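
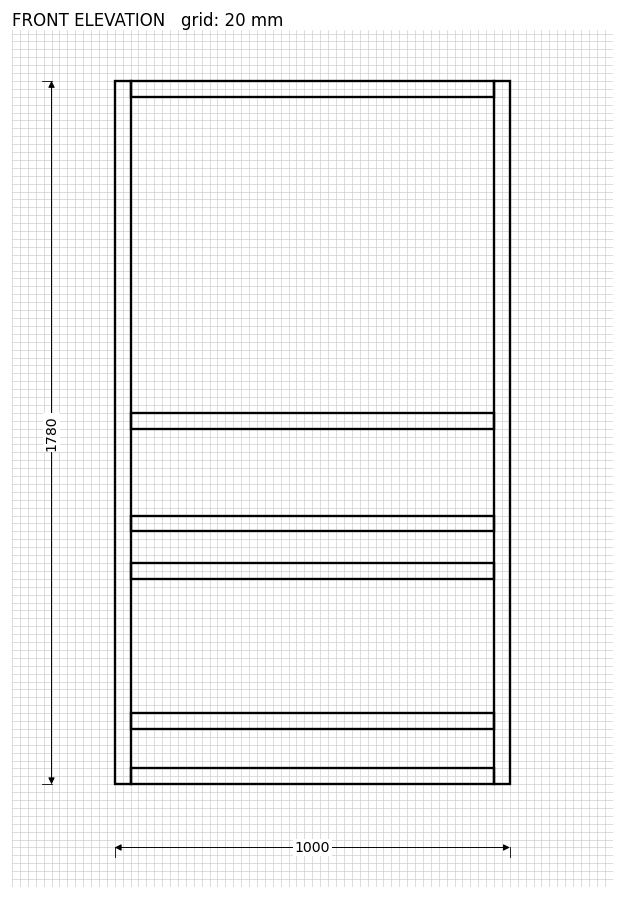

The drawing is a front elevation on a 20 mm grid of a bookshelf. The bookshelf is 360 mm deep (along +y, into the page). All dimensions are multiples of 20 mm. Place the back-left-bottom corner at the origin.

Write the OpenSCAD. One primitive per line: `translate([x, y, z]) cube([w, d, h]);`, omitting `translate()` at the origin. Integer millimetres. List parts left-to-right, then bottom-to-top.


cube([40, 360, 1780]);
translate([40, 0, 0]) cube([920, 360, 40]);
translate([40, 0, 140]) cube([920, 360, 40]);
translate([40, 0, 520]) cube([920, 360, 40]);
translate([40, 0, 640]) cube([920, 360, 40]);
translate([40, 0, 900]) cube([920, 360, 40]);
translate([40, 0, 1740]) cube([920, 360, 40]);
translate([960, 0, 0]) cube([40, 360, 1780]);


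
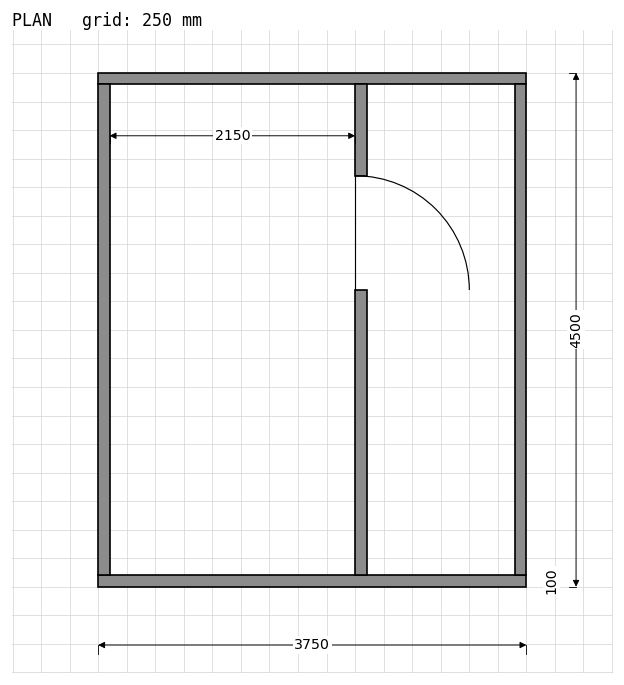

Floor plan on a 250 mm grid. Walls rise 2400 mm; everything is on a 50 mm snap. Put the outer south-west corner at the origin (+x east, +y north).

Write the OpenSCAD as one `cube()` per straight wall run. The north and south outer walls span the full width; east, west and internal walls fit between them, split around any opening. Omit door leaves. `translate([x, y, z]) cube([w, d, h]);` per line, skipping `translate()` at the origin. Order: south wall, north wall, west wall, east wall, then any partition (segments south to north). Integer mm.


cube([3750, 100, 2400]);
translate([0, 4400, 0]) cube([3750, 100, 2400]);
translate([0, 100, 0]) cube([100, 4300, 2400]);
translate([3650, 100, 0]) cube([100, 4300, 2400]);
translate([2250, 100, 0]) cube([100, 2500, 2400]);
translate([2250, 3600, 0]) cube([100, 800, 2400]);


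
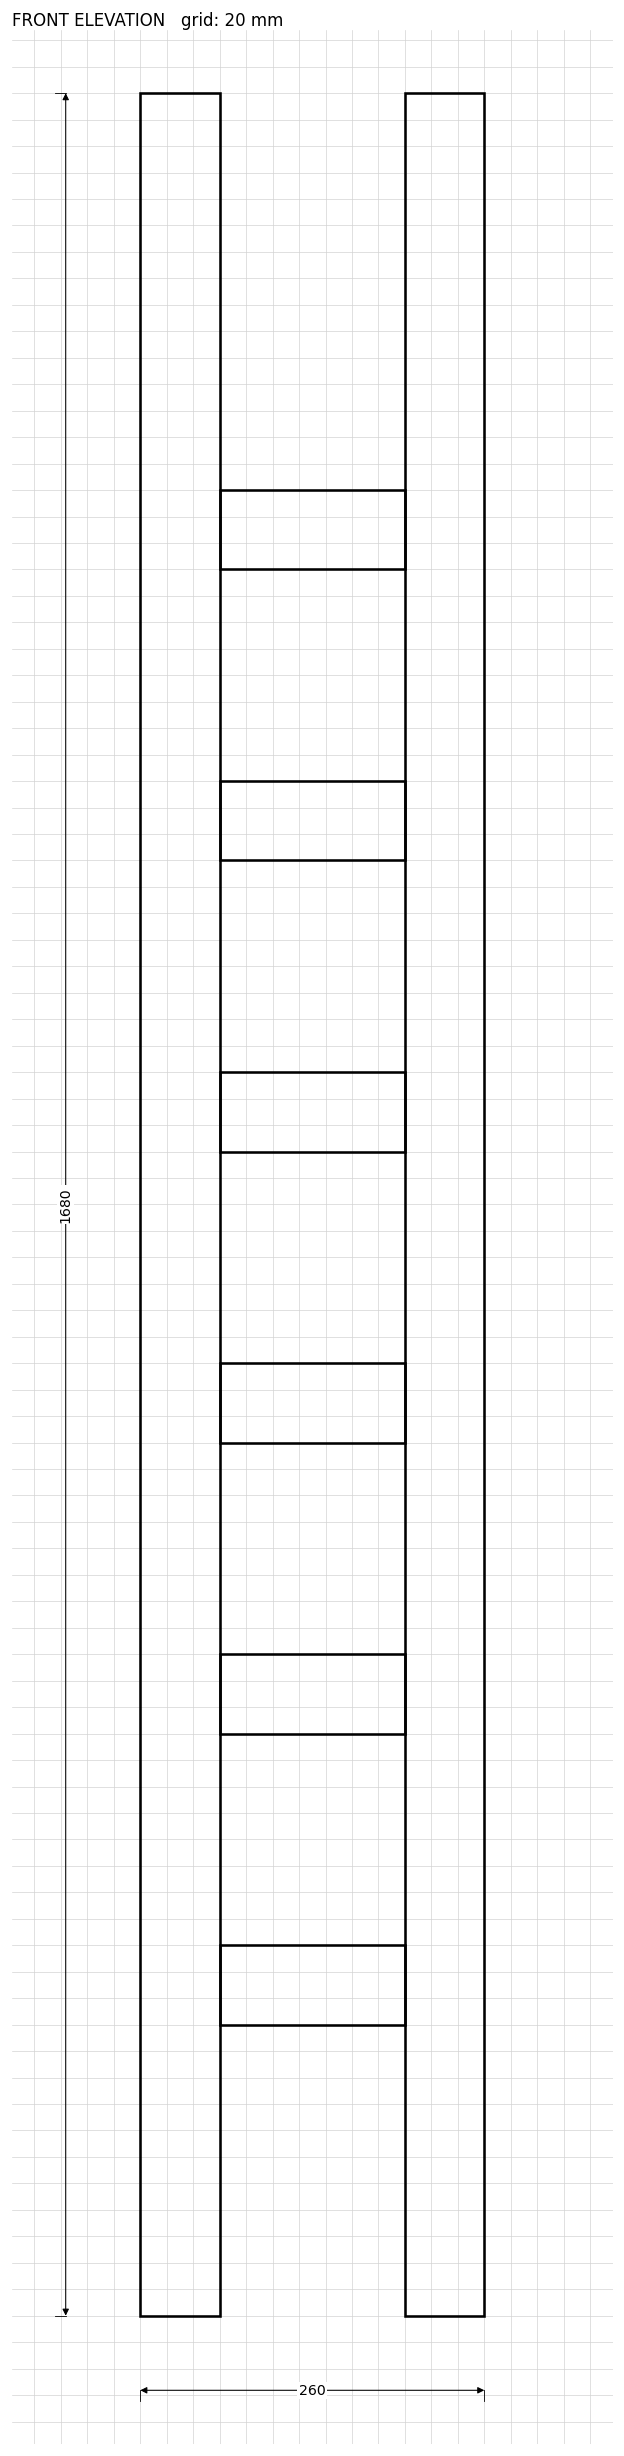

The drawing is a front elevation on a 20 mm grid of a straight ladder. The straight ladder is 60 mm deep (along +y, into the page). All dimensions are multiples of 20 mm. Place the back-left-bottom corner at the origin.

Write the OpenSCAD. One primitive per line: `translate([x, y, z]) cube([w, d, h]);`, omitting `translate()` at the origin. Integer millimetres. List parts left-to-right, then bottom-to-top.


cube([60, 60, 1680]);
translate([60, 0, 220]) cube([140, 60, 60]);
translate([60, 0, 440]) cube([140, 60, 60]);
translate([60, 0, 660]) cube([140, 60, 60]);
translate([60, 0, 880]) cube([140, 60, 60]);
translate([60, 0, 1100]) cube([140, 60, 60]);
translate([60, 0, 1320]) cube([140, 60, 60]);
translate([200, 0, 0]) cube([60, 60, 1680]);


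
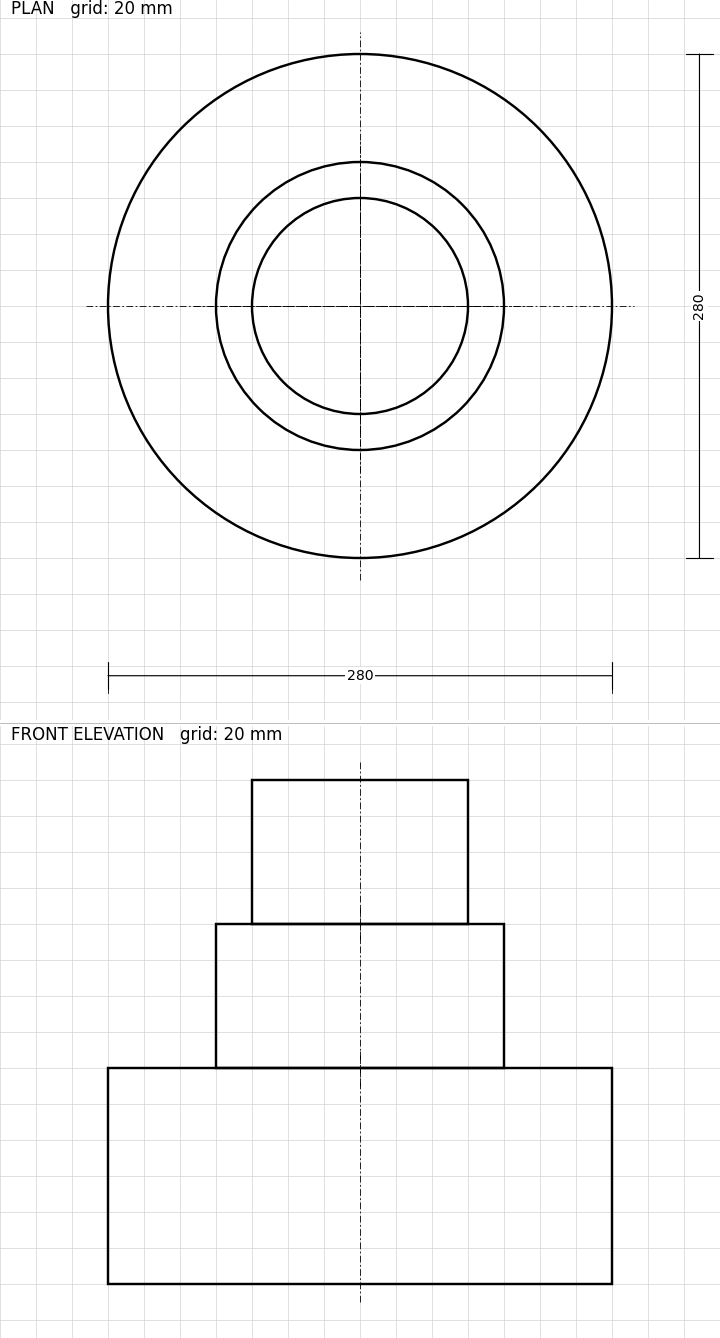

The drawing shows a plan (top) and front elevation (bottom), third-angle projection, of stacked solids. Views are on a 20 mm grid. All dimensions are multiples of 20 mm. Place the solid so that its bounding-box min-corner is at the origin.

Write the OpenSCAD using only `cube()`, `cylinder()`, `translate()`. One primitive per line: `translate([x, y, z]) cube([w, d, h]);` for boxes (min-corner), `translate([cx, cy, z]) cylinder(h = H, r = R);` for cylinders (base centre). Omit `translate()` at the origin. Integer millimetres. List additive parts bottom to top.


translate([140, 140, 0]) cylinder(h = 120, r = 140);
translate([140, 140, 120]) cylinder(h = 80, r = 80);
translate([140, 140, 200]) cylinder(h = 80, r = 60);


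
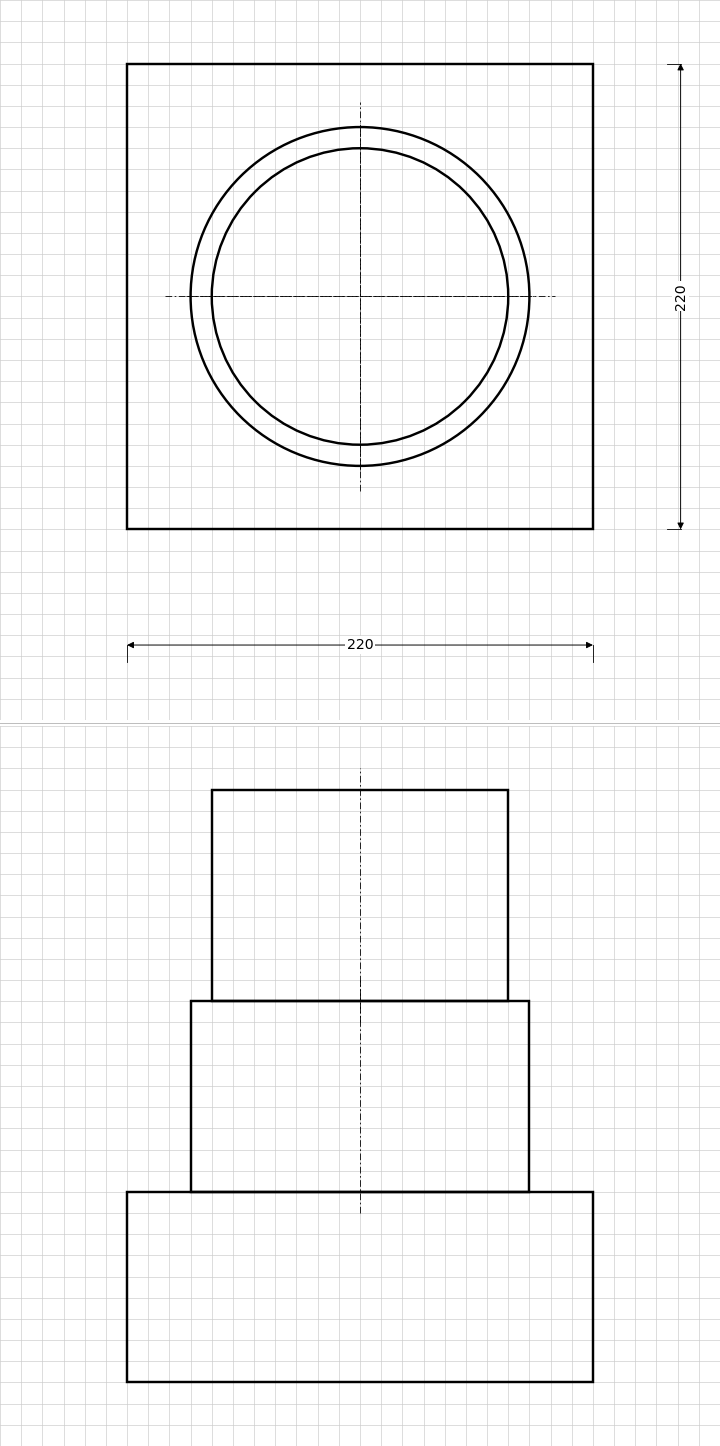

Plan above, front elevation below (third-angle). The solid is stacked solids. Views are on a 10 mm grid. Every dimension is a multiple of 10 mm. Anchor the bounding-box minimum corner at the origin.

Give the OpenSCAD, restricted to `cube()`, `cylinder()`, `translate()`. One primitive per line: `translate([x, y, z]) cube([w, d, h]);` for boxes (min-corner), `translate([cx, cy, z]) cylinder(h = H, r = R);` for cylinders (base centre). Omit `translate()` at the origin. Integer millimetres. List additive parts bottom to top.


cube([220, 220, 90]);
translate([110, 110, 90]) cylinder(h = 90, r = 80);
translate([110, 110, 180]) cylinder(h = 100, r = 70);


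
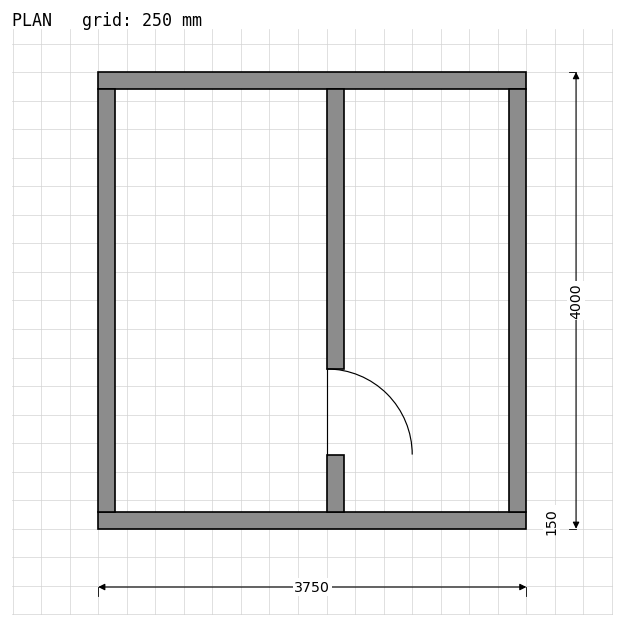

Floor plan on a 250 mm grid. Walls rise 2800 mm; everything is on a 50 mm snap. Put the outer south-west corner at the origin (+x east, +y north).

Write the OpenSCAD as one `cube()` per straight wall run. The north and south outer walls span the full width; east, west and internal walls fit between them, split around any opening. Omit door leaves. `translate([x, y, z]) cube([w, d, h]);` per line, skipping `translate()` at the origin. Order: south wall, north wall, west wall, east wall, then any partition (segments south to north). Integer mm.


cube([3750, 150, 2800]);
translate([0, 3850, 0]) cube([3750, 150, 2800]);
translate([0, 150, 0]) cube([150, 3700, 2800]);
translate([3600, 150, 0]) cube([150, 3700, 2800]);
translate([2000, 150, 0]) cube([150, 500, 2800]);
translate([2000, 1400, 0]) cube([150, 2450, 2800]);


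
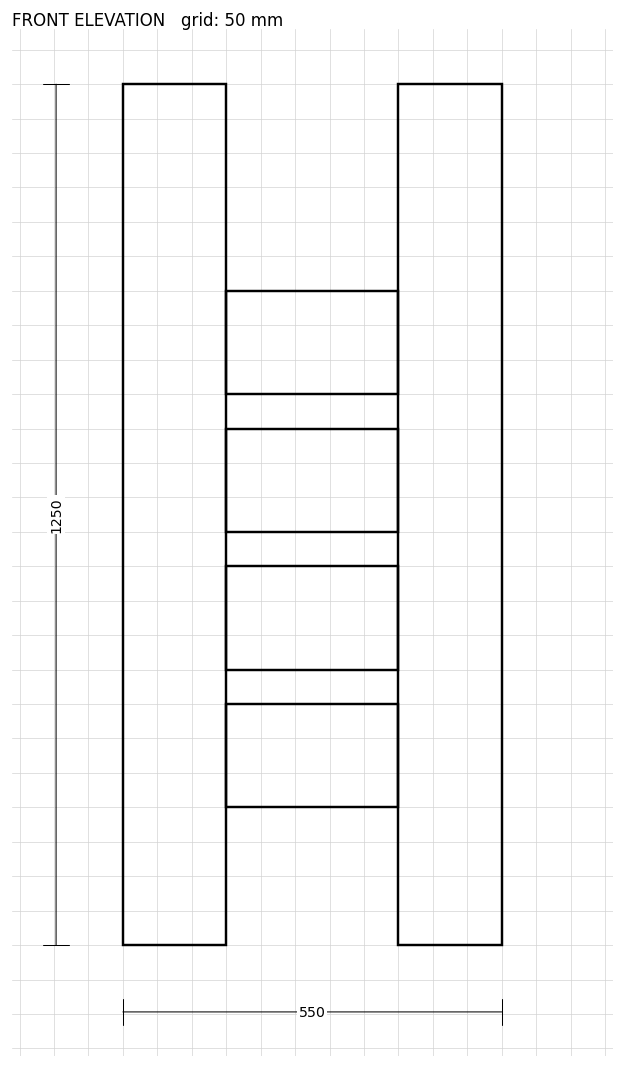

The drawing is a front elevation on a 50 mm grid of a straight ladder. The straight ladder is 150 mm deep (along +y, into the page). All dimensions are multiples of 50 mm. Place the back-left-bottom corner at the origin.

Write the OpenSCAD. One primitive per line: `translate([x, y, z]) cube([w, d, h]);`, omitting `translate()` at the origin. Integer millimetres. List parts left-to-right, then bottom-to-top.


cube([150, 150, 1250]);
translate([150, 0, 200]) cube([250, 150, 150]);
translate([150, 0, 400]) cube([250, 150, 150]);
translate([150, 0, 600]) cube([250, 150, 150]);
translate([150, 0, 800]) cube([250, 150, 150]);
translate([400, 0, 0]) cube([150, 150, 1250]);


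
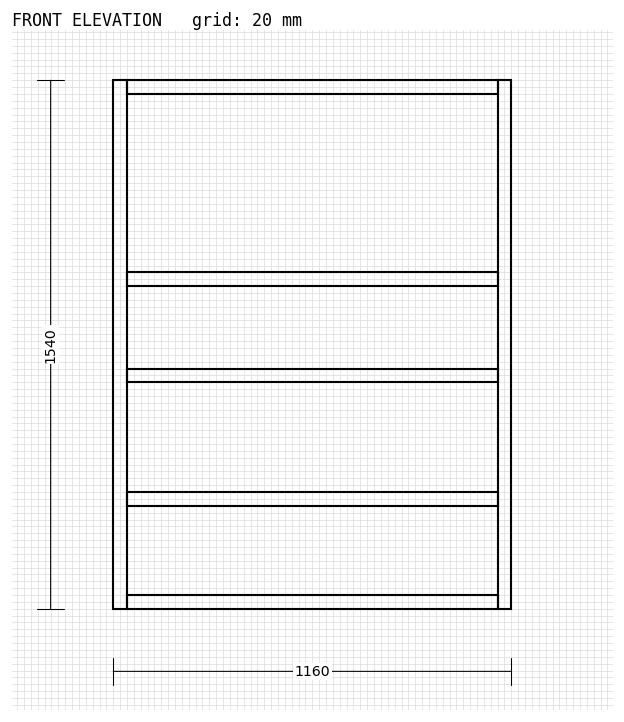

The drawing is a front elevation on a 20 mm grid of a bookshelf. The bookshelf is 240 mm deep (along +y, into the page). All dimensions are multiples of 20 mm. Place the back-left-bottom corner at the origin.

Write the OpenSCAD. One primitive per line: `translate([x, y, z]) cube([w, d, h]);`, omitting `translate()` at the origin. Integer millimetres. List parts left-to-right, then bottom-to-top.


cube([40, 240, 1540]);
translate([40, 0, 0]) cube([1080, 240, 40]);
translate([40, 0, 300]) cube([1080, 240, 40]);
translate([40, 0, 660]) cube([1080, 240, 40]);
translate([40, 0, 940]) cube([1080, 240, 40]);
translate([40, 0, 1500]) cube([1080, 240, 40]);
translate([1120, 0, 0]) cube([40, 240, 1540]);


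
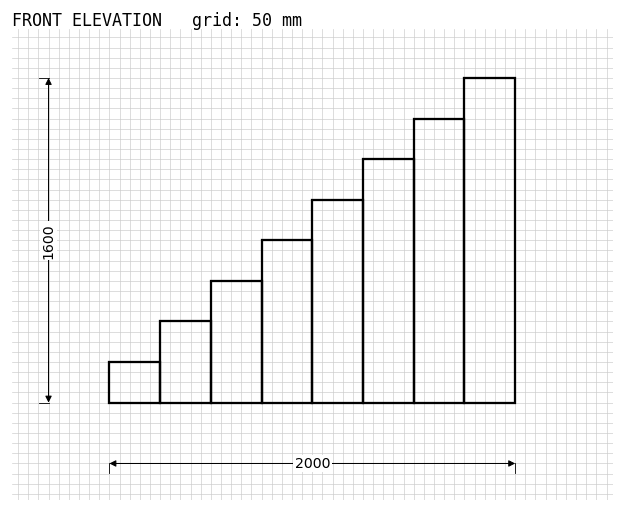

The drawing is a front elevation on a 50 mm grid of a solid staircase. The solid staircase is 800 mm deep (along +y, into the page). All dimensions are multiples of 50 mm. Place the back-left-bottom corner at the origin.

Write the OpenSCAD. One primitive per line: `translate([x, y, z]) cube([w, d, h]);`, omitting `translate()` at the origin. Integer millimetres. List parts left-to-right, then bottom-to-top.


cube([250, 800, 200]);
translate([250, 0, 0]) cube([250, 800, 400]);
translate([500, 0, 0]) cube([250, 800, 600]);
translate([750, 0, 0]) cube([250, 800, 800]);
translate([1000, 0, 0]) cube([250, 800, 1000]);
translate([1250, 0, 0]) cube([250, 800, 1200]);
translate([1500, 0, 0]) cube([250, 800, 1400]);
translate([1750, 0, 0]) cube([250, 800, 1600]);


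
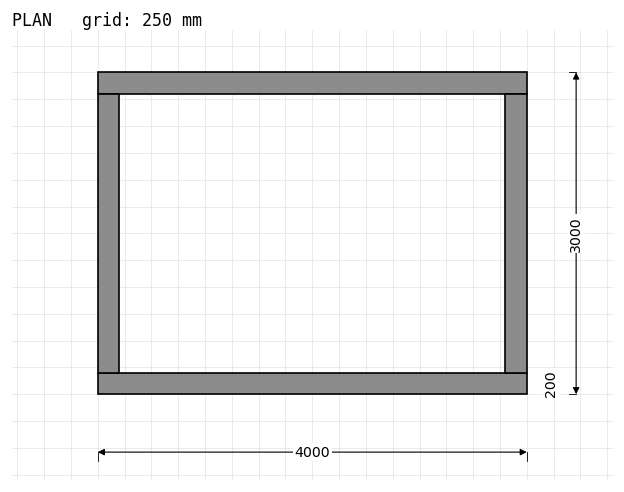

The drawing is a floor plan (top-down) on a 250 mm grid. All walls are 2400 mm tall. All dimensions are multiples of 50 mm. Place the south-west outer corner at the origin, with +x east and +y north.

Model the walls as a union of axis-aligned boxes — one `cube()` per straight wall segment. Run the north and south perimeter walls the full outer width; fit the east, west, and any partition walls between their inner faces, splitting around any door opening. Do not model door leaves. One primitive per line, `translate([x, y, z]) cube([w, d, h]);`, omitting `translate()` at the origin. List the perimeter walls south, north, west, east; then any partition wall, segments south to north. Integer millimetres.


cube([4000, 200, 2400]);
translate([0, 2800, 0]) cube([4000, 200, 2400]);
translate([0, 200, 0]) cube([200, 2600, 2400]);
translate([3800, 200, 0]) cube([200, 2600, 2400]);


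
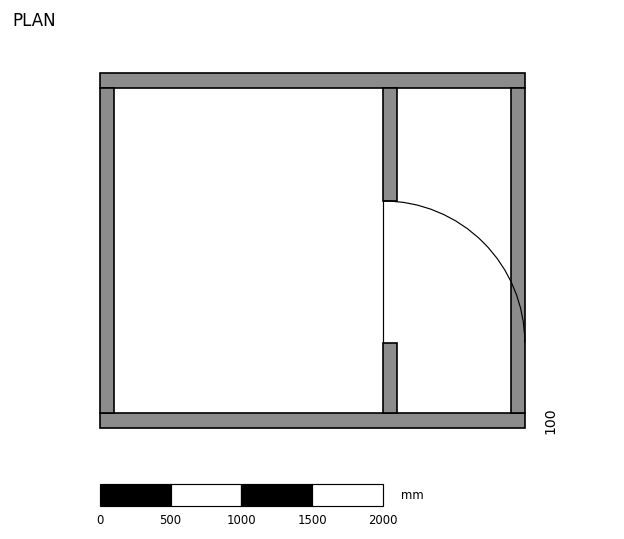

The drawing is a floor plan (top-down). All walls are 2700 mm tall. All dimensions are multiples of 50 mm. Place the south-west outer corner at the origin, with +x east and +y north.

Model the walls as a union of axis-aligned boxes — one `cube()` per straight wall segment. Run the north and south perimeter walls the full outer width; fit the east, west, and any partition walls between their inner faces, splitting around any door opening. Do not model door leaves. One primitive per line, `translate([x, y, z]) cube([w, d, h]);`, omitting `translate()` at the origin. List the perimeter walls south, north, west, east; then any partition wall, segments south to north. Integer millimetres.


cube([3000, 100, 2700]);
translate([0, 2400, 0]) cube([3000, 100, 2700]);
translate([0, 100, 0]) cube([100, 2300, 2700]);
translate([2900, 100, 0]) cube([100, 2300, 2700]);
translate([2000, 100, 0]) cube([100, 500, 2700]);
translate([2000, 1600, 0]) cube([100, 800, 2700]);


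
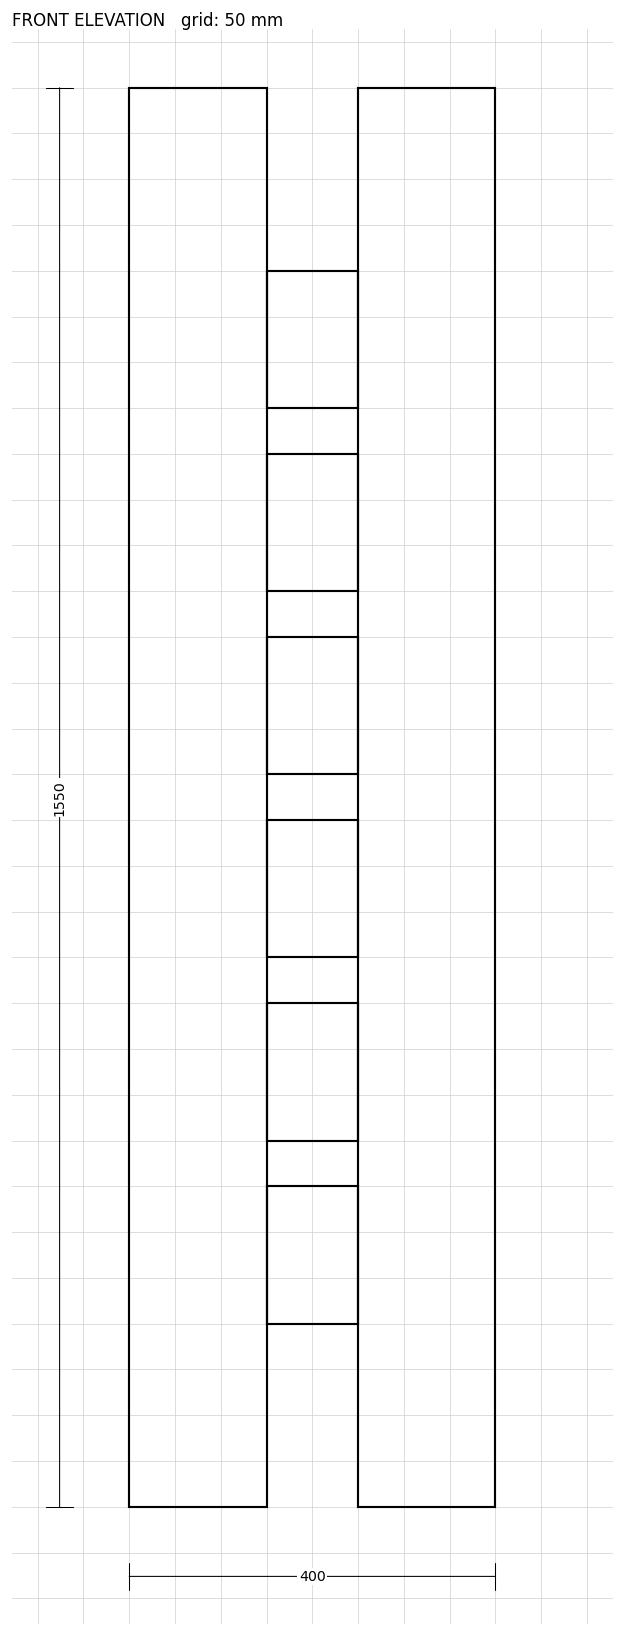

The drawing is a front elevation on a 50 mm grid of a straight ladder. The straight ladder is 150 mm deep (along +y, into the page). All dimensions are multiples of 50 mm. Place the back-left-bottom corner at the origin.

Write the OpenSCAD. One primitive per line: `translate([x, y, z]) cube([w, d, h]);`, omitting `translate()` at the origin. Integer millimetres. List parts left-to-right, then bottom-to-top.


cube([150, 150, 1550]);
translate([150, 0, 200]) cube([100, 150, 150]);
translate([150, 0, 400]) cube([100, 150, 150]);
translate([150, 0, 600]) cube([100, 150, 150]);
translate([150, 0, 800]) cube([100, 150, 150]);
translate([150, 0, 1000]) cube([100, 150, 150]);
translate([150, 0, 1200]) cube([100, 150, 150]);
translate([250, 0, 0]) cube([150, 150, 1550]);


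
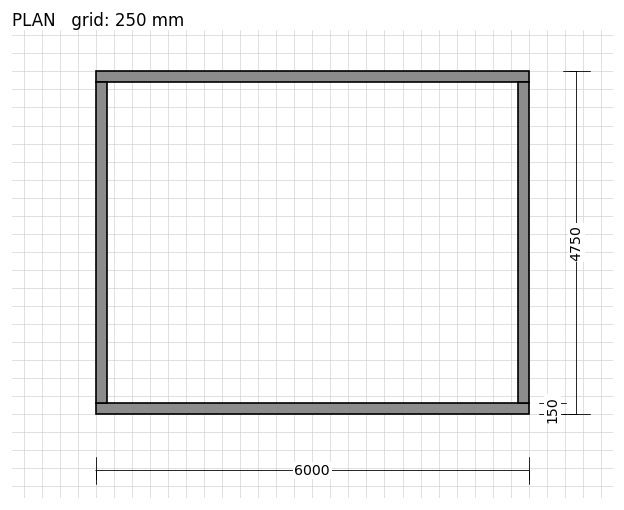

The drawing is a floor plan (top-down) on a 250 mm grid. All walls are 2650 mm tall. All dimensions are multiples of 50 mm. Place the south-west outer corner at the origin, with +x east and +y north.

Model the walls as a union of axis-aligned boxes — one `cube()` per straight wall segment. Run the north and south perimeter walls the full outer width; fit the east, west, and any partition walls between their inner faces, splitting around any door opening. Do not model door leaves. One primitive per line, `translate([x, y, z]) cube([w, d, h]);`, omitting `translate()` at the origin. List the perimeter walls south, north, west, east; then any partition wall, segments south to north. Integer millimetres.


cube([6000, 150, 2650]);
translate([0, 4600, 0]) cube([6000, 150, 2650]);
translate([0, 150, 0]) cube([150, 4450, 2650]);
translate([5850, 150, 0]) cube([150, 4450, 2650]);


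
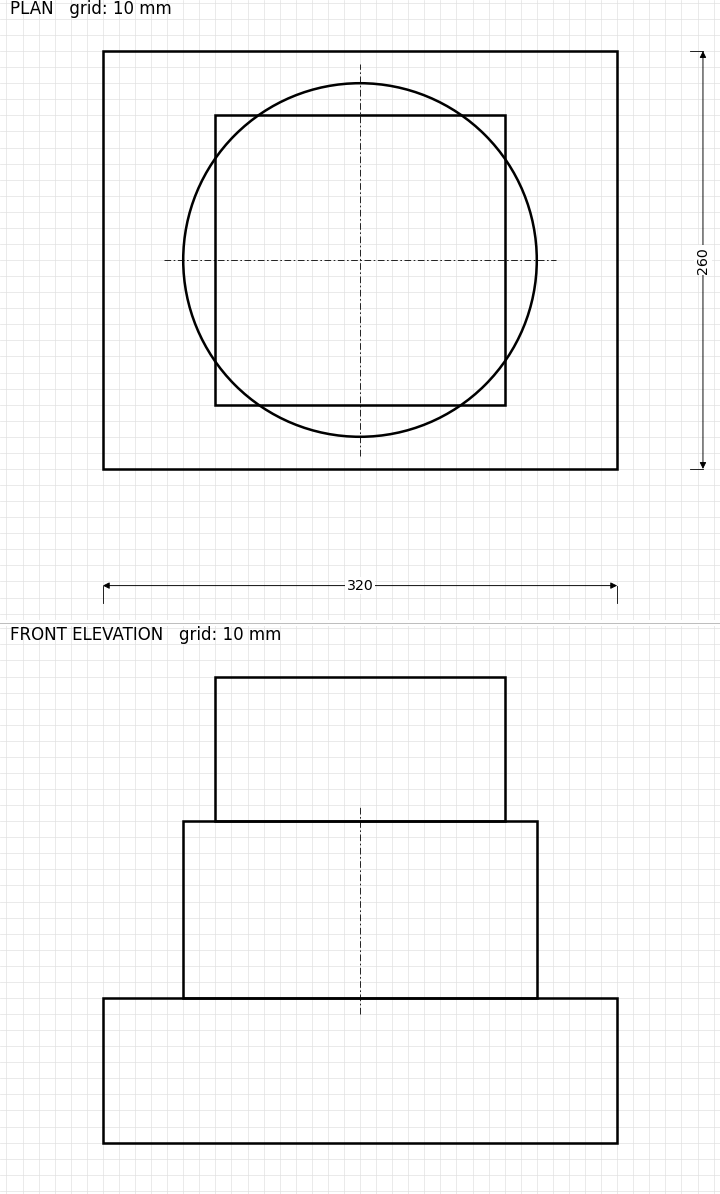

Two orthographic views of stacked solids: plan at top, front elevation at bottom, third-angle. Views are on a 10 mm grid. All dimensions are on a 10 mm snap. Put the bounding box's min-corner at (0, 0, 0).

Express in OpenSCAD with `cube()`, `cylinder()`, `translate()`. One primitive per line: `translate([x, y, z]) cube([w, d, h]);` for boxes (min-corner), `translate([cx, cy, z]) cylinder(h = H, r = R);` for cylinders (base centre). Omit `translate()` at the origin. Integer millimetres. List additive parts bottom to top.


cube([320, 260, 90]);
translate([160, 130, 90]) cylinder(h = 110, r = 110);
translate([70, 40, 200]) cube([180, 180, 90]);


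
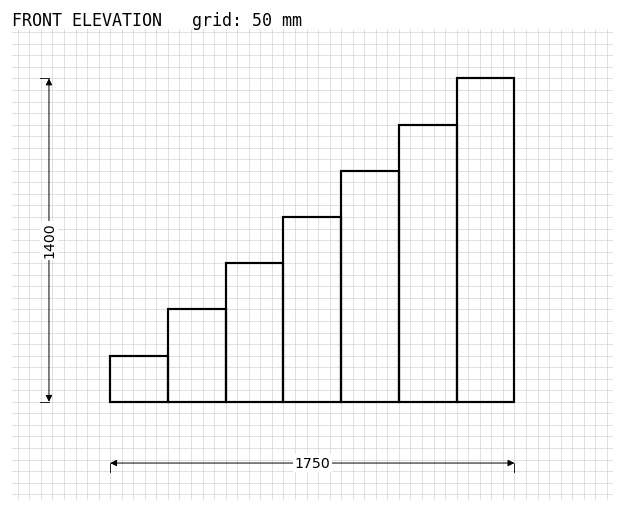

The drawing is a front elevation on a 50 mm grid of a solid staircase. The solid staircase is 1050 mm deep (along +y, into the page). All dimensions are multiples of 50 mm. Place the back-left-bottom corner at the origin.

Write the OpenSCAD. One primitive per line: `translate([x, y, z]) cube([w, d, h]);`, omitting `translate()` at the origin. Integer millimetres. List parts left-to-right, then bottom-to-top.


cube([250, 1050, 200]);
translate([250, 0, 0]) cube([250, 1050, 400]);
translate([500, 0, 0]) cube([250, 1050, 600]);
translate([750, 0, 0]) cube([250, 1050, 800]);
translate([1000, 0, 0]) cube([250, 1050, 1000]);
translate([1250, 0, 0]) cube([250, 1050, 1200]);
translate([1500, 0, 0]) cube([250, 1050, 1400]);


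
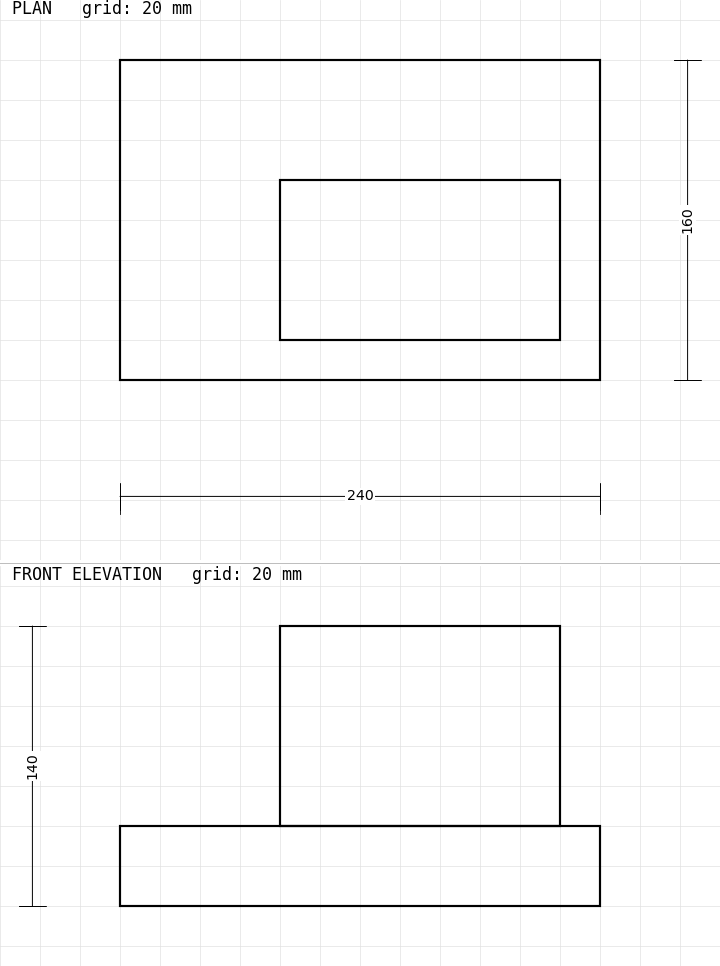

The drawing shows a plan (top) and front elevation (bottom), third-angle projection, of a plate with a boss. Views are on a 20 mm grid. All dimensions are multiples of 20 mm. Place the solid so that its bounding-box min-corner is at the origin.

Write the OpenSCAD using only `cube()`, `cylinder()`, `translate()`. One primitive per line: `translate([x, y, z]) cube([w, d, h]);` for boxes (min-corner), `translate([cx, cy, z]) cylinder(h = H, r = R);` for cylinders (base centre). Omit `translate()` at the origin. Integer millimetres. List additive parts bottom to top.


cube([240, 160, 40]);
translate([80, 20, 40]) cube([140, 80, 100]);


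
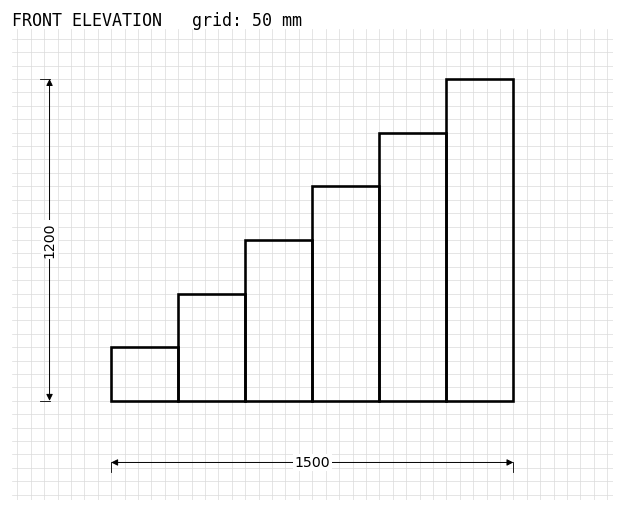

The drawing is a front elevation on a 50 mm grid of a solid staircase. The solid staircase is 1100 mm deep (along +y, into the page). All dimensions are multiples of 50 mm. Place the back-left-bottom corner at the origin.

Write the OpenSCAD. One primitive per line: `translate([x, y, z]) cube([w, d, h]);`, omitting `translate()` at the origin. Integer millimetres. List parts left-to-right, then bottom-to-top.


cube([250, 1100, 200]);
translate([250, 0, 0]) cube([250, 1100, 400]);
translate([500, 0, 0]) cube([250, 1100, 600]);
translate([750, 0, 0]) cube([250, 1100, 800]);
translate([1000, 0, 0]) cube([250, 1100, 1000]);
translate([1250, 0, 0]) cube([250, 1100, 1200]);


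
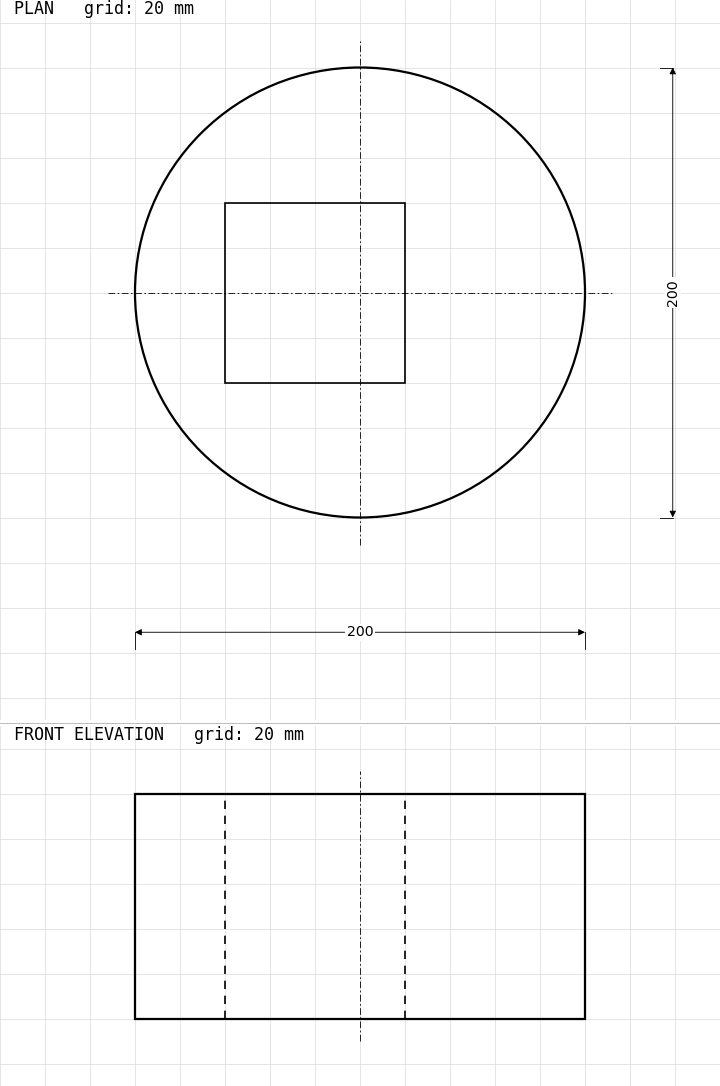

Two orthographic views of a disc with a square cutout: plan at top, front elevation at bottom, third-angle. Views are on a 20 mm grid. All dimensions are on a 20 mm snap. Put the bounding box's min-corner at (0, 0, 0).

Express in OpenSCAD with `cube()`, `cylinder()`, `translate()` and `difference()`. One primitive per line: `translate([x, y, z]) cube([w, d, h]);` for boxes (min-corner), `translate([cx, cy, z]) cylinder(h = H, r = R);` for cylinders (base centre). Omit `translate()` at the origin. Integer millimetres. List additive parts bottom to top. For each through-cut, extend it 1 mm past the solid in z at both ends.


difference() {
  translate([100, 100, 0]) cylinder(h = 100, r = 100);
  translate([40, 60, -1]) cube([80, 80, 102]);
}


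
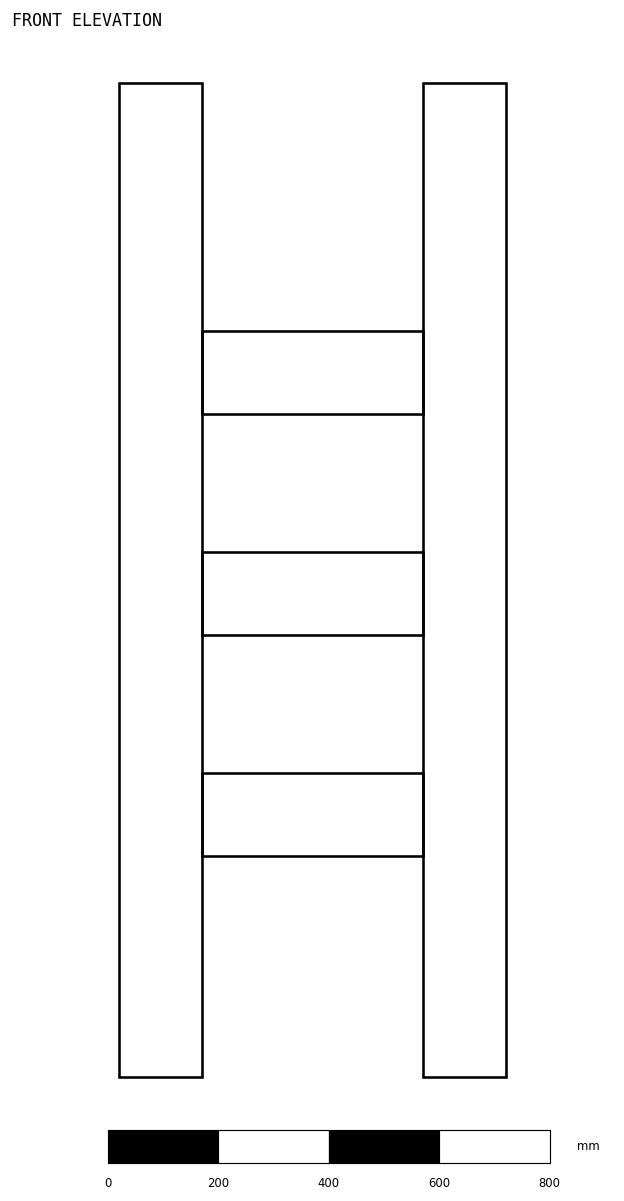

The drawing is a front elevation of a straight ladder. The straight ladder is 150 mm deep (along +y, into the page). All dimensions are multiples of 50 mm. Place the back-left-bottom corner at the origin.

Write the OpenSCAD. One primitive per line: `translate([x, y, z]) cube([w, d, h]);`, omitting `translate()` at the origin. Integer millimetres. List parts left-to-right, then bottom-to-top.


cube([150, 150, 1800]);
translate([150, 0, 400]) cube([400, 150, 150]);
translate([150, 0, 800]) cube([400, 150, 150]);
translate([150, 0, 1200]) cube([400, 150, 150]);
translate([550, 0, 0]) cube([150, 150, 1800]);


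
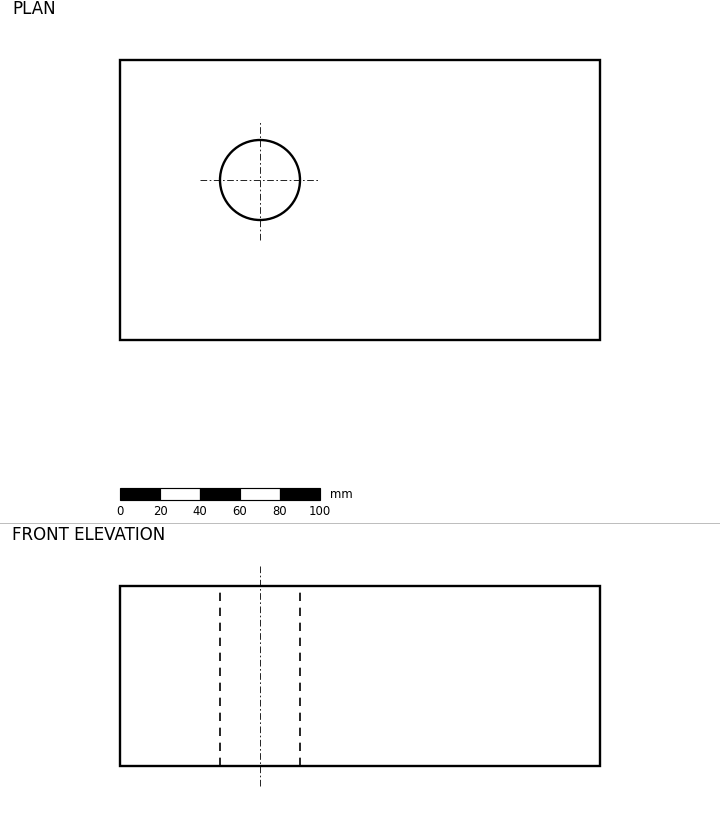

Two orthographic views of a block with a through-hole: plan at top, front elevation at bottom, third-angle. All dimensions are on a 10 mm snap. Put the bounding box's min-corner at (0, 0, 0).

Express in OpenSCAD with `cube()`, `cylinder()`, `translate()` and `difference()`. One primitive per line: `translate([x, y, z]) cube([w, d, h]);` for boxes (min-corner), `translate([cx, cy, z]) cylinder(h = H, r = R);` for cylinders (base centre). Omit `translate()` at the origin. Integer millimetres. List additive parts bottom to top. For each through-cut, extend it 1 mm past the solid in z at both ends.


difference() {
  cube([240, 140, 90]);
  translate([70, 80, -1]) cylinder(h = 92, r = 20);
}


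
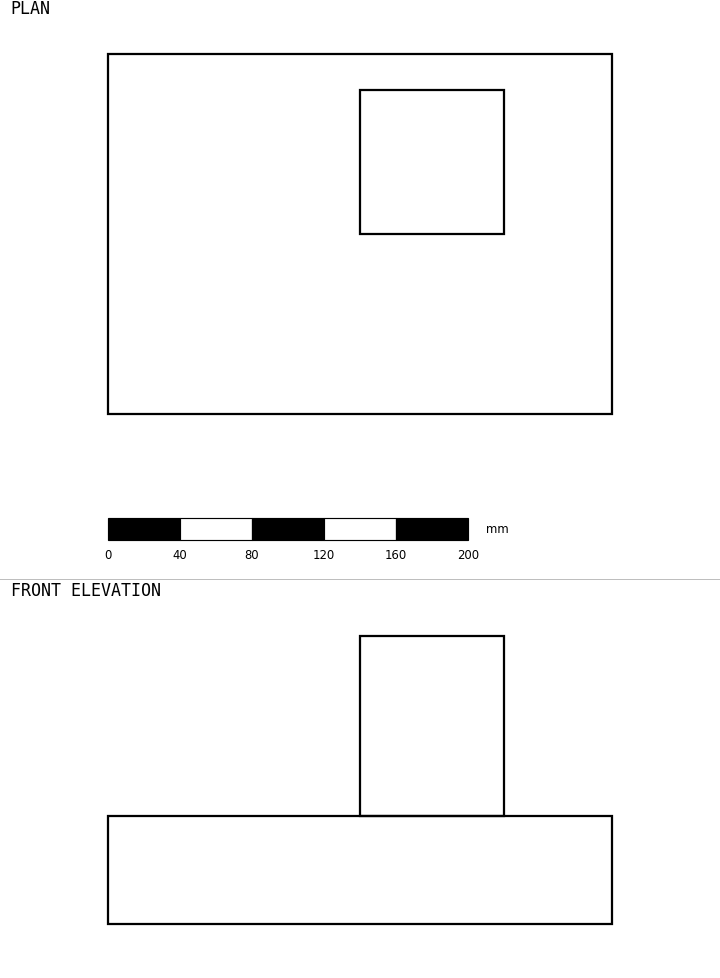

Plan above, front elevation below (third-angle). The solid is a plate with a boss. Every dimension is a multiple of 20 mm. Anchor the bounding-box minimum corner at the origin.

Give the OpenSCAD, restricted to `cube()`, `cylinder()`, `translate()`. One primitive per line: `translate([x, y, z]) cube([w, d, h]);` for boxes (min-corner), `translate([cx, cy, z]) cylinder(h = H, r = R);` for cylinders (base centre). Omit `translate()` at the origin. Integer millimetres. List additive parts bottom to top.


cube([280, 200, 60]);
translate([140, 100, 60]) cube([80, 80, 100]);


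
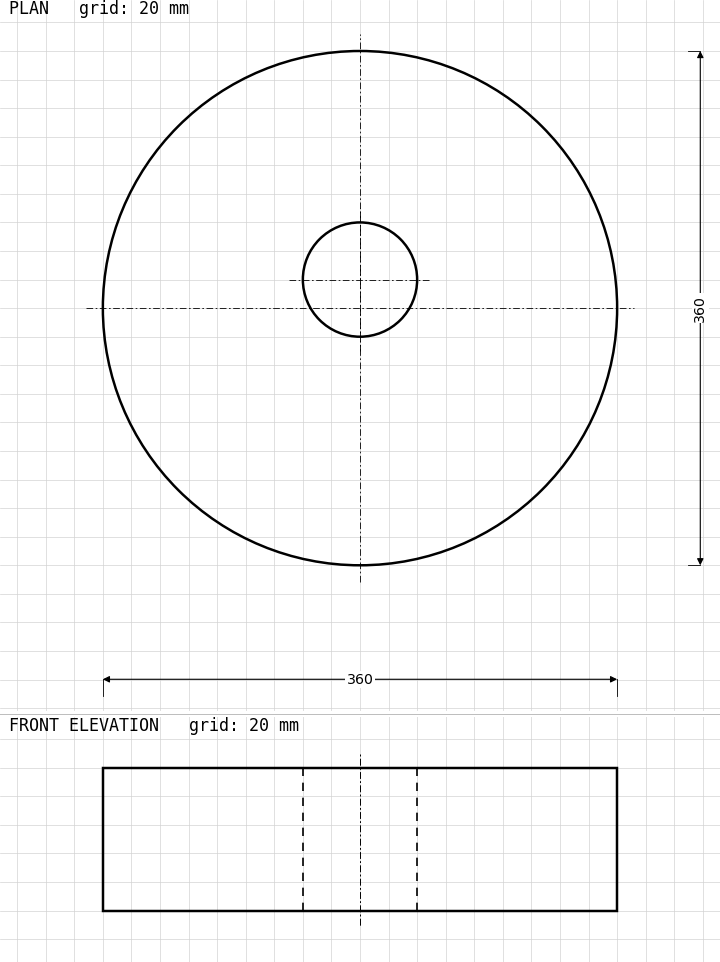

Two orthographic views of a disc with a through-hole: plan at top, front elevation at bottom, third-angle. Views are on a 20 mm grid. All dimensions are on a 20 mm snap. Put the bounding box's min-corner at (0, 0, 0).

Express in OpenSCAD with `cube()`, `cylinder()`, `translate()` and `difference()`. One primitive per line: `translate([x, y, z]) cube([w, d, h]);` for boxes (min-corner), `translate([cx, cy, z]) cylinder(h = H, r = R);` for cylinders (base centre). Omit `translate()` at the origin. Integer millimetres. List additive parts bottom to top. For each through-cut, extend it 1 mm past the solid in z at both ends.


difference() {
  translate([180, 180, 0]) cylinder(h = 100, r = 180);
  translate([180, 200, -1]) cylinder(h = 102, r = 40);
}


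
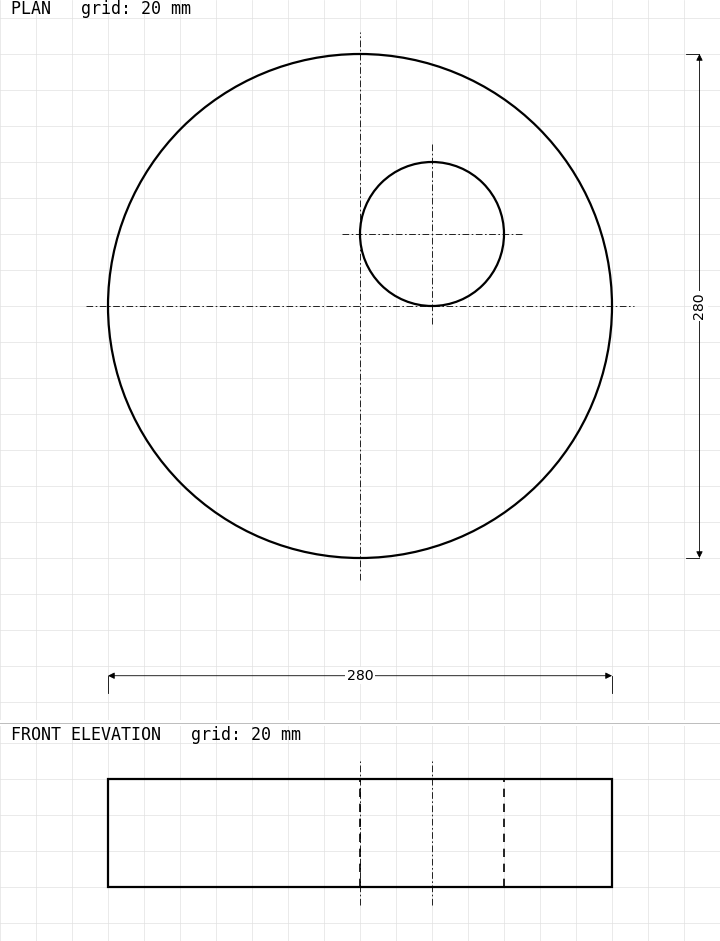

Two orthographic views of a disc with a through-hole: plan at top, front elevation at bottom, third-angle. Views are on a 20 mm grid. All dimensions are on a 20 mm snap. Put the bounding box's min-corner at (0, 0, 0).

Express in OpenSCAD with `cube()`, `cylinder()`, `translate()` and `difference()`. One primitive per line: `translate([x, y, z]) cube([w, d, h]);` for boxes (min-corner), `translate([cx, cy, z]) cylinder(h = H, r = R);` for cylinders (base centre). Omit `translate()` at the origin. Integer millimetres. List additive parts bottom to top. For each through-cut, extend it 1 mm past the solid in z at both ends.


difference() {
  translate([140, 140, 0]) cylinder(h = 60, r = 140);
  translate([180, 180, -1]) cylinder(h = 62, r = 40);
}


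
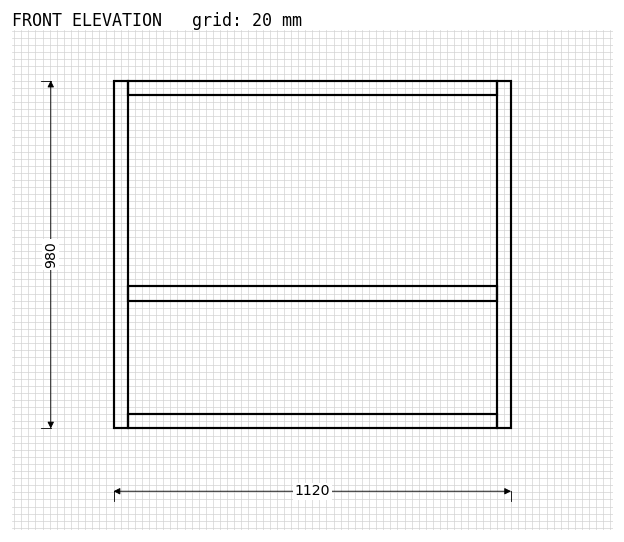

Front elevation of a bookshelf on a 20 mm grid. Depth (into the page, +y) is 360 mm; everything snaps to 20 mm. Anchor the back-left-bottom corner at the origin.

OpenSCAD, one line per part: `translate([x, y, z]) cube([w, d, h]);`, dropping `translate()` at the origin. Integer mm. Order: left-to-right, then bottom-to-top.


cube([40, 360, 980]);
translate([40, 0, 0]) cube([1040, 360, 40]);
translate([40, 0, 360]) cube([1040, 360, 40]);
translate([40, 0, 940]) cube([1040, 360, 40]);
translate([1080, 0, 0]) cube([40, 360, 980]);


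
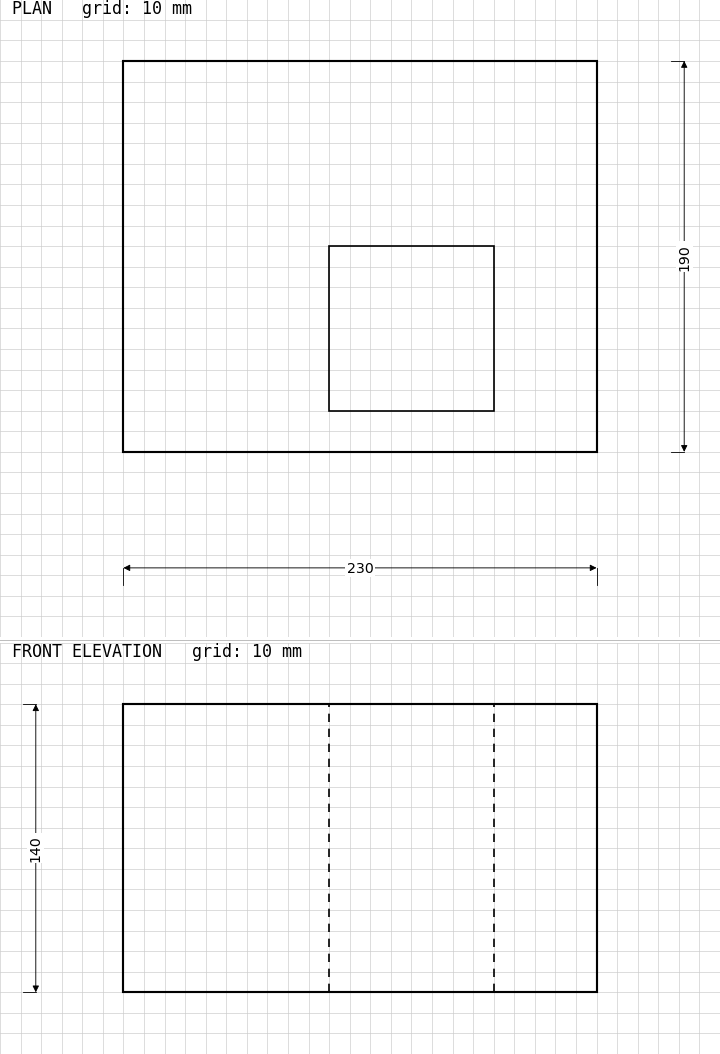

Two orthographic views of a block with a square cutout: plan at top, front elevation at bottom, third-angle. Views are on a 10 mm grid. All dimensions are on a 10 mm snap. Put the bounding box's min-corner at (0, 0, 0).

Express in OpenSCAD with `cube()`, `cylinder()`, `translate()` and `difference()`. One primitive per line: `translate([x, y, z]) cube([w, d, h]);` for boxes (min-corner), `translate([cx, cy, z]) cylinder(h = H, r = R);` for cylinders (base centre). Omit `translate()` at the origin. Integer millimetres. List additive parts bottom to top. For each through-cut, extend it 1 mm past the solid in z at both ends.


difference() {
  cube([230, 190, 140]);
  translate([100, 20, -1]) cube([80, 80, 142]);
}


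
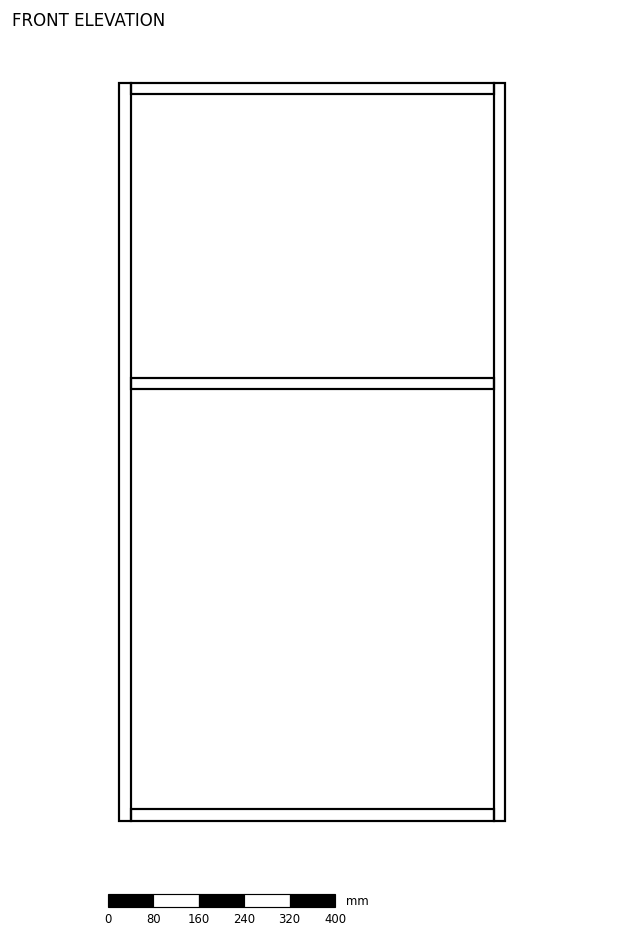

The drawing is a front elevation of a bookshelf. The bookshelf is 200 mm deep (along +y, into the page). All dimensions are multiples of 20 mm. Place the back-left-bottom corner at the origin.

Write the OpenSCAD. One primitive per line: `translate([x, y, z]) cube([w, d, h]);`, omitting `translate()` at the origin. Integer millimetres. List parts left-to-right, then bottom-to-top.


cube([20, 200, 1300]);
translate([20, 0, 0]) cube([640, 200, 20]);
translate([20, 0, 760]) cube([640, 200, 20]);
translate([20, 0, 1280]) cube([640, 200, 20]);
translate([660, 0, 0]) cube([20, 200, 1300]);


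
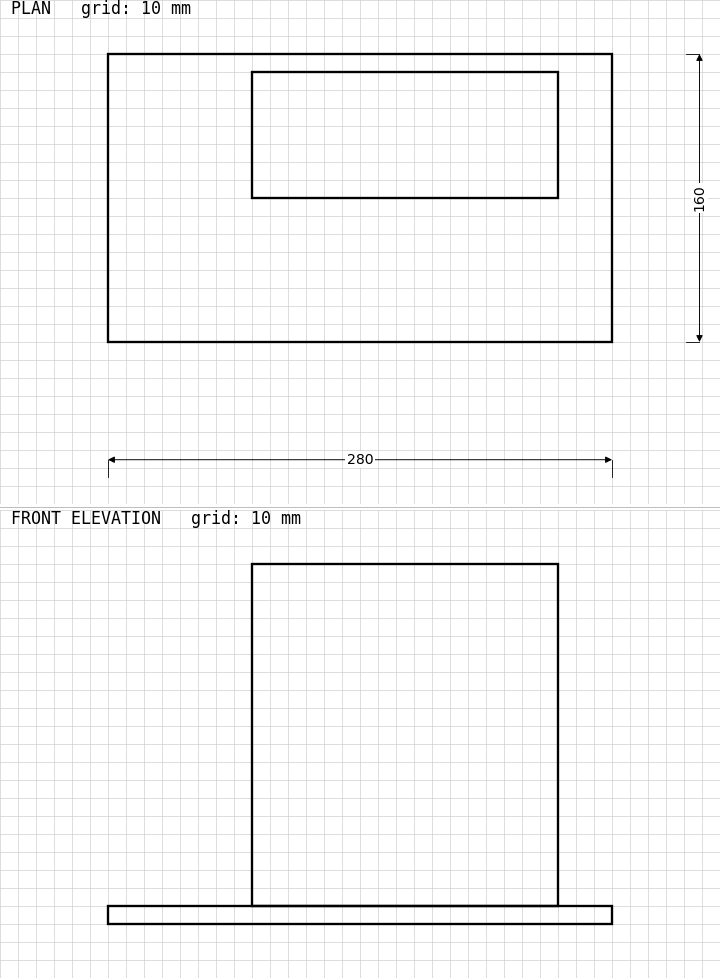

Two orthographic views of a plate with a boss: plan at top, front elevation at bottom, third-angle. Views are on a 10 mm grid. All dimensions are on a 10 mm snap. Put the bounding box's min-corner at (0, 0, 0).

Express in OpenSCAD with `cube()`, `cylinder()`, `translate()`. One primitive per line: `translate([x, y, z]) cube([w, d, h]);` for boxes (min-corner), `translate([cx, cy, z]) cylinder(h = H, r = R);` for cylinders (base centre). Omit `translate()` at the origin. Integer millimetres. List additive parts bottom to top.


cube([280, 160, 10]);
translate([80, 80, 10]) cube([170, 70, 190]);


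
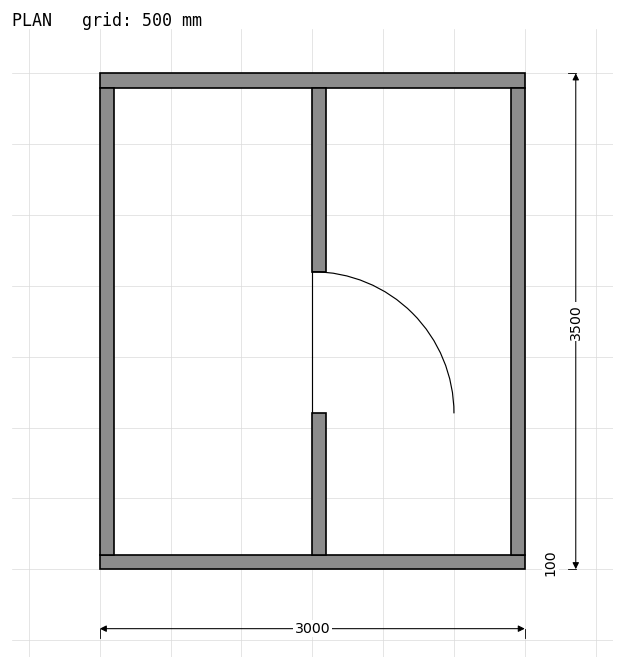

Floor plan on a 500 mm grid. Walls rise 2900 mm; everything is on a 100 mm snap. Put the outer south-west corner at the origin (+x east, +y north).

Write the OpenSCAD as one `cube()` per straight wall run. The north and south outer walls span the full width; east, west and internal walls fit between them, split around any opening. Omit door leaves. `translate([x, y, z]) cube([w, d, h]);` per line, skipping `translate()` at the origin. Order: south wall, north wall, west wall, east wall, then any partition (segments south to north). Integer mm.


cube([3000, 100, 2900]);
translate([0, 3400, 0]) cube([3000, 100, 2900]);
translate([0, 100, 0]) cube([100, 3300, 2900]);
translate([2900, 100, 0]) cube([100, 3300, 2900]);
translate([1500, 100, 0]) cube([100, 1000, 2900]);
translate([1500, 2100, 0]) cube([100, 1300, 2900]);


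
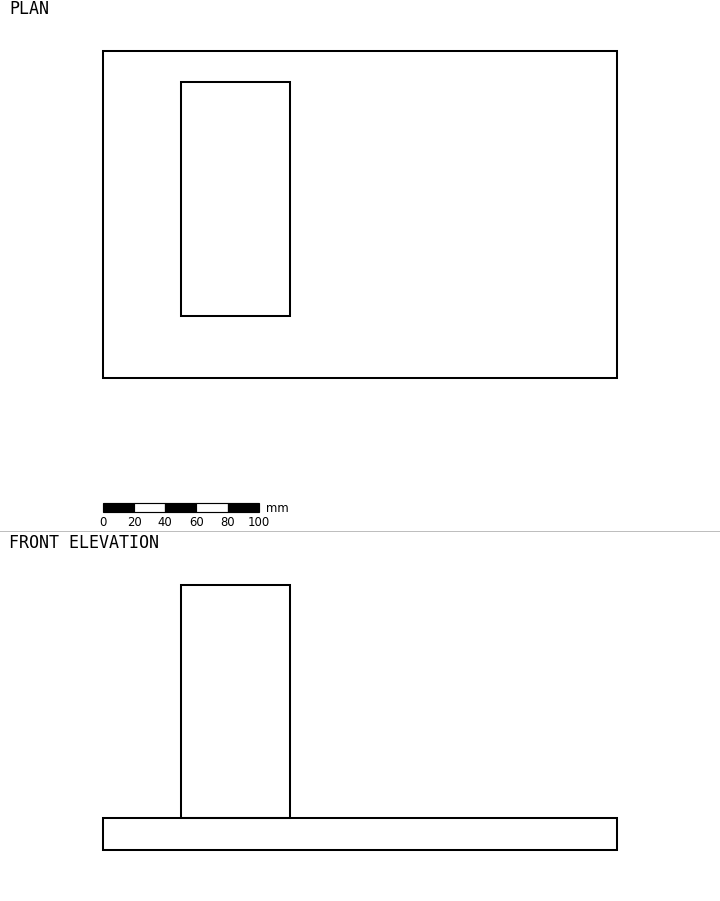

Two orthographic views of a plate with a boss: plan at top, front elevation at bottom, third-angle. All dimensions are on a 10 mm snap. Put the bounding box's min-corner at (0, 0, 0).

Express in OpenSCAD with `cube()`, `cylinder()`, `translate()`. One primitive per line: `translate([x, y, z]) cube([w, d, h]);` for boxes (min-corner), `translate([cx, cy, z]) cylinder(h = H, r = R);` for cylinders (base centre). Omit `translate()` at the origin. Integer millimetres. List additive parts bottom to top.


cube([330, 210, 20]);
translate([50, 40, 20]) cube([70, 150, 150]);


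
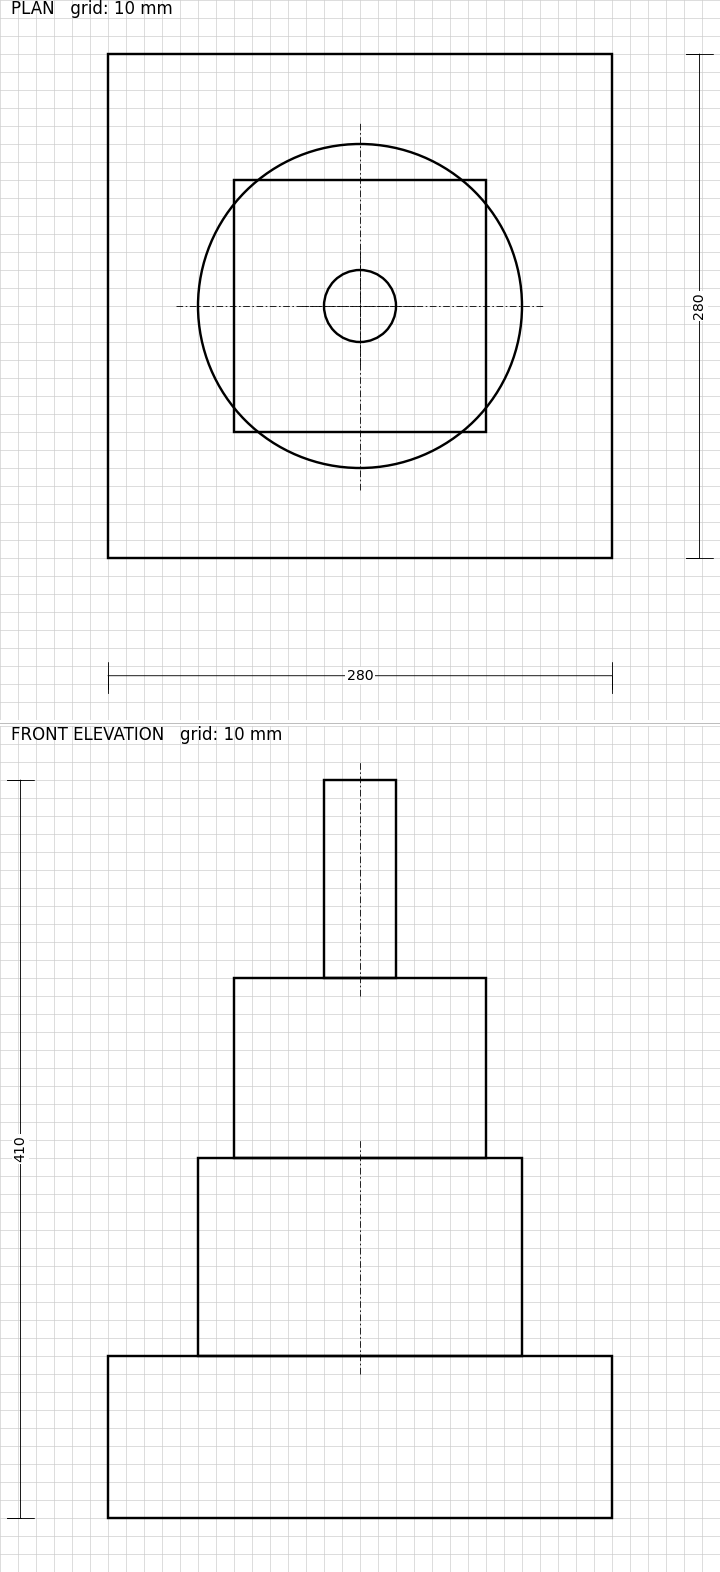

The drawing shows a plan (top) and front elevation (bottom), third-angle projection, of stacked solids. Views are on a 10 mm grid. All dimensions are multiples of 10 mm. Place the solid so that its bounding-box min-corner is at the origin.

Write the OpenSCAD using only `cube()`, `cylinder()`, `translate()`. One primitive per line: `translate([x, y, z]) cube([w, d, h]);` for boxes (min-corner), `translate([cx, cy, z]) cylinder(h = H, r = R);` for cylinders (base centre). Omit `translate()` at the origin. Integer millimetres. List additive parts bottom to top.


cube([280, 280, 90]);
translate([140, 140, 90]) cylinder(h = 110, r = 90);
translate([70, 70, 200]) cube([140, 140, 100]);
translate([140, 140, 300]) cylinder(h = 110, r = 20);


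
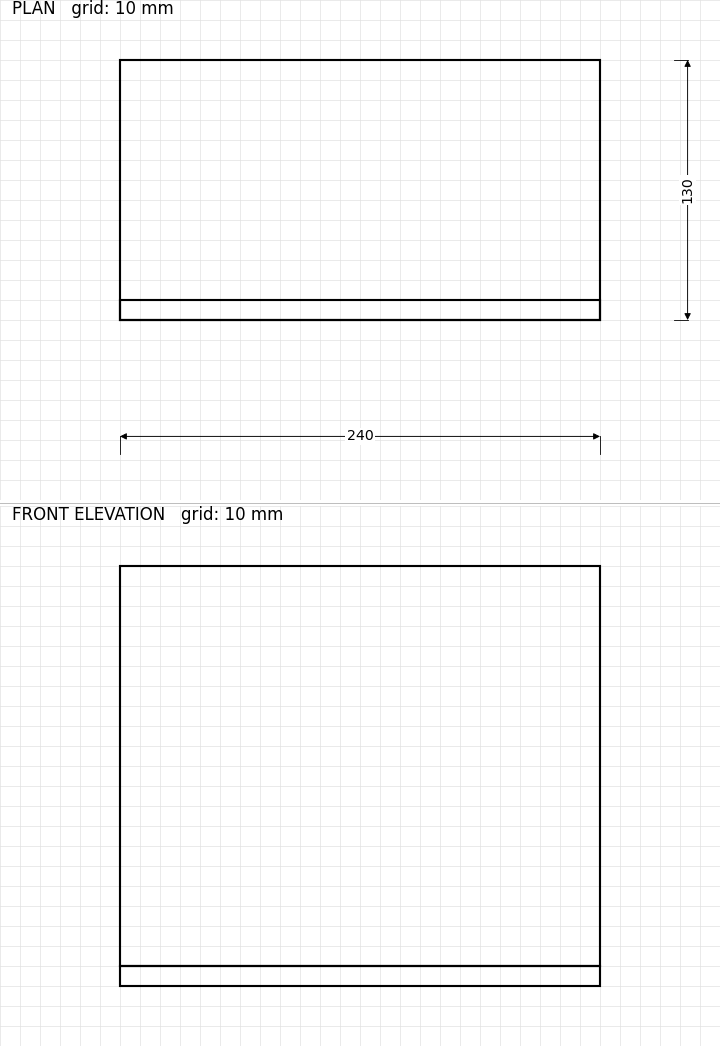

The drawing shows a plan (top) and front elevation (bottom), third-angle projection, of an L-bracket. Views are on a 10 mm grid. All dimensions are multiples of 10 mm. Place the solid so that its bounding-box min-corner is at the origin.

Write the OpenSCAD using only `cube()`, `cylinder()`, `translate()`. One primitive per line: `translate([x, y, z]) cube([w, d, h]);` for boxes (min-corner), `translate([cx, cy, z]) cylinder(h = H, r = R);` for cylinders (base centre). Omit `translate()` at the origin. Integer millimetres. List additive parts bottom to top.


cube([240, 130, 10]);
translate([0, 0, 10]) cube([240, 10, 200]);


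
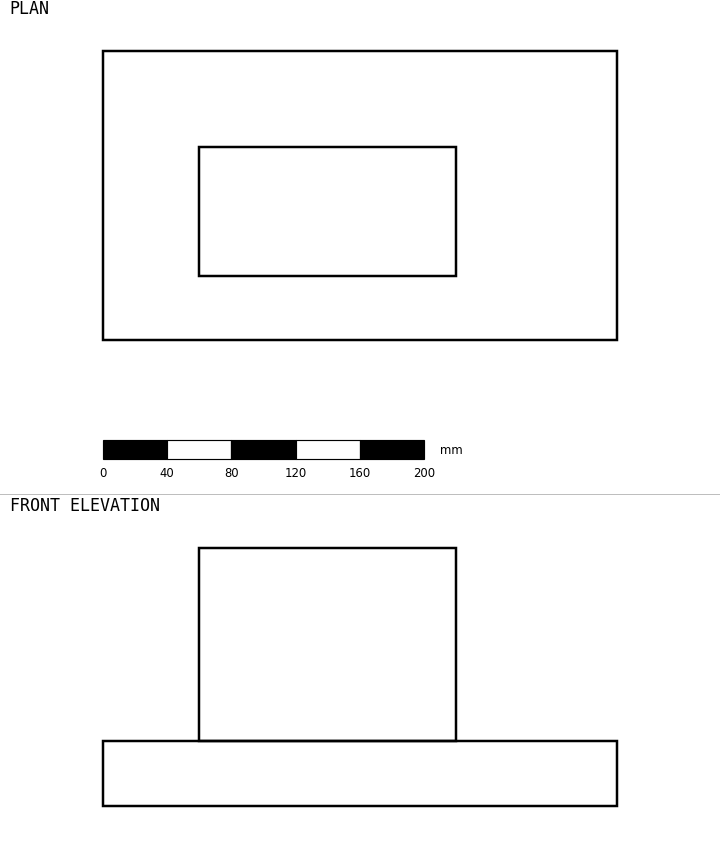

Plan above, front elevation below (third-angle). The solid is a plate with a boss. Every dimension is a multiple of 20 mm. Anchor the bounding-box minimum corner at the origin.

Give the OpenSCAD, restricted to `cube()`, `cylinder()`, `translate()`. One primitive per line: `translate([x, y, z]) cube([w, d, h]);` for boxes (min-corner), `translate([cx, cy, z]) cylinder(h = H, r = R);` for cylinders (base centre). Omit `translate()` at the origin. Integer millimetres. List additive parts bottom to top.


cube([320, 180, 40]);
translate([60, 40, 40]) cube([160, 80, 120]);


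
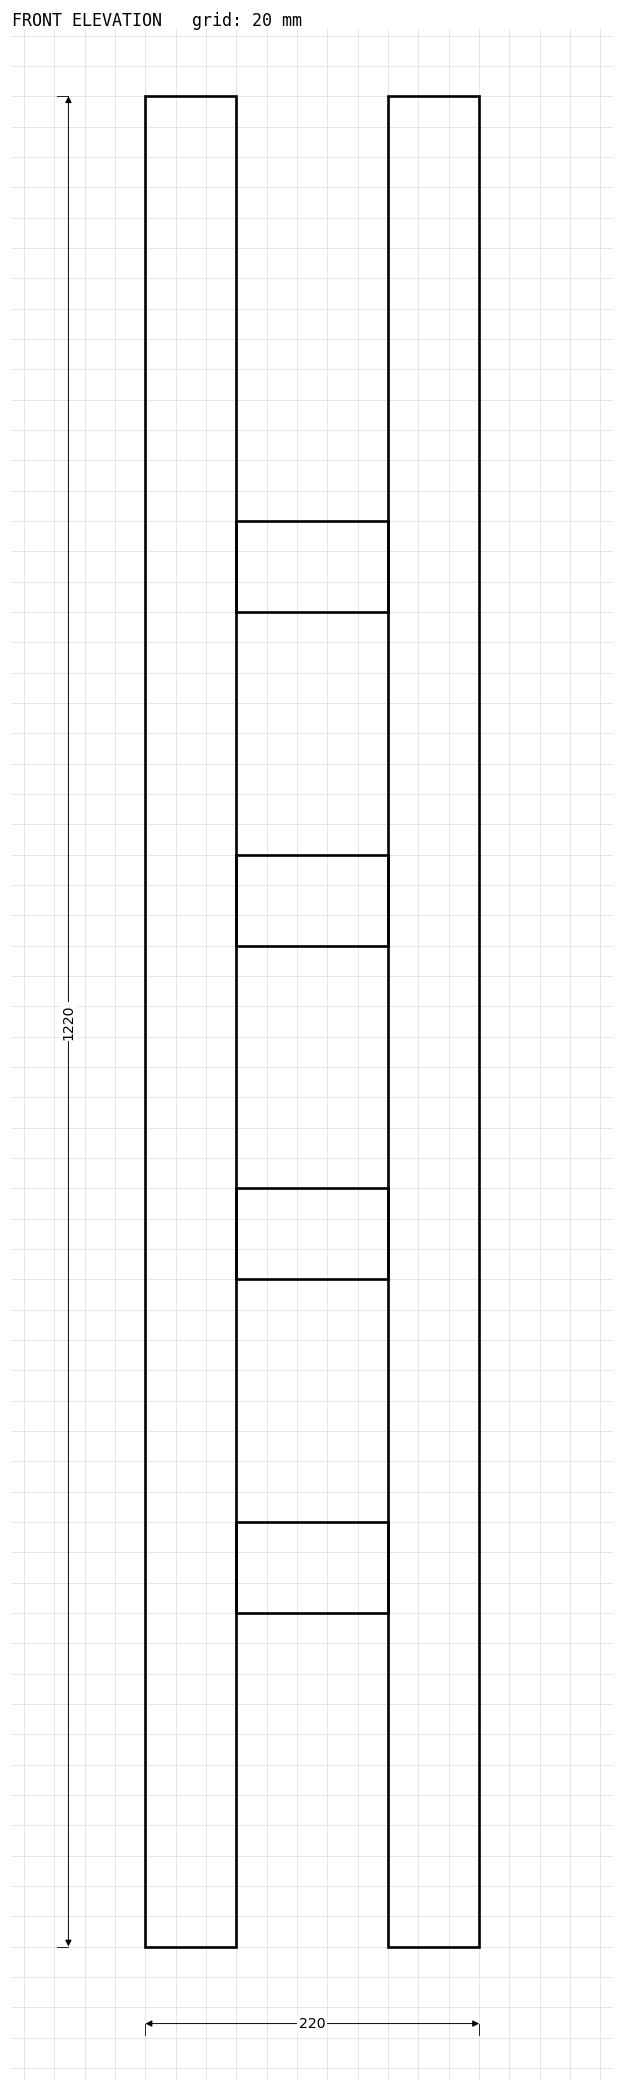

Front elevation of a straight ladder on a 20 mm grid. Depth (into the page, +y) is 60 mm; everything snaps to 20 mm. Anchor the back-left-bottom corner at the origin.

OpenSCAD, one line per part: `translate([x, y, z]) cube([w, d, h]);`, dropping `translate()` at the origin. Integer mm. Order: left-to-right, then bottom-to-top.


cube([60, 60, 1220]);
translate([60, 0, 220]) cube([100, 60, 60]);
translate([60, 0, 440]) cube([100, 60, 60]);
translate([60, 0, 660]) cube([100, 60, 60]);
translate([60, 0, 880]) cube([100, 60, 60]);
translate([160, 0, 0]) cube([60, 60, 1220]);


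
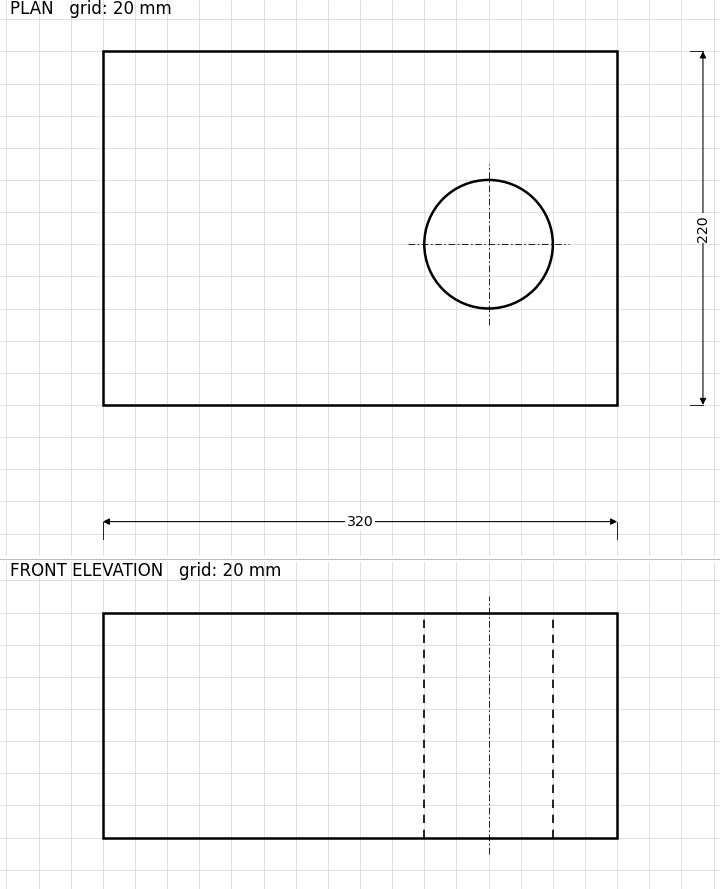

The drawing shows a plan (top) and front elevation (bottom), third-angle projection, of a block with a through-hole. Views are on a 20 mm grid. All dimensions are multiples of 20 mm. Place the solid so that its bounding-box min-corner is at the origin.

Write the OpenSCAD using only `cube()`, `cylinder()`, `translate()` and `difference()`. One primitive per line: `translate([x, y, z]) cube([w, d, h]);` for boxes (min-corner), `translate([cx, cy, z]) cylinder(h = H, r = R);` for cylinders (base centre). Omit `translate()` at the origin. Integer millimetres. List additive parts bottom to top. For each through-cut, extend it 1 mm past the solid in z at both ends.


difference() {
  cube([320, 220, 140]);
  translate([240, 100, -1]) cylinder(h = 142, r = 40);
}
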